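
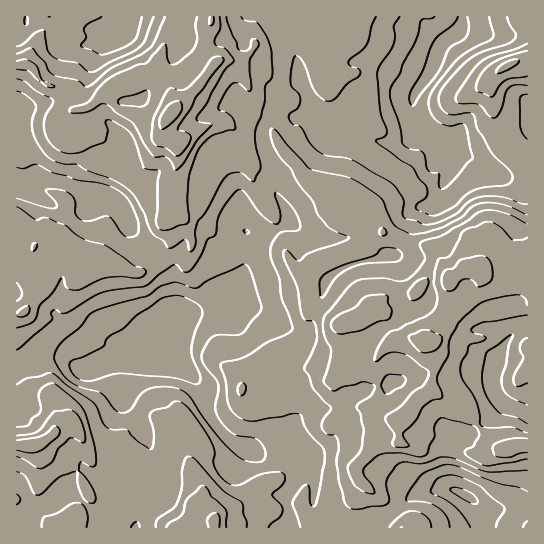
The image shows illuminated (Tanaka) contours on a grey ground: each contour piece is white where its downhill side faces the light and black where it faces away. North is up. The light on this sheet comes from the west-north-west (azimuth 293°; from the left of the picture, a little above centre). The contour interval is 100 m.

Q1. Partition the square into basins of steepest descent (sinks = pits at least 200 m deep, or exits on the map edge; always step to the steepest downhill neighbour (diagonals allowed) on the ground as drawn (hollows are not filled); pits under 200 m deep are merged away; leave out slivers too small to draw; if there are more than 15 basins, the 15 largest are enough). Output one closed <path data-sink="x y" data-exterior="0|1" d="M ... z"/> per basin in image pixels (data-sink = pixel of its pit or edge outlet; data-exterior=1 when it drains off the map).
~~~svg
<path data-sink="179 363" data-exterior="0" d="M29 65l-13 1 0 151 13 13 6 12-3 12 0 16 4 11 0 9-8 17-6 6-6 2 0 130 17 0 8-2 13 12 11 4 14 14 10 22-9 12-7 16-4 4 125 1 5-8 10 0 4 2 2 6 131 0-2-11 20-31-8-11 0-6 16-20 7-24 6-5 7-1-19-12-18-2-11-12-3-7 0-7 3-4-1-50-32-16-2-31 7-12 9-7 38-14 12-10 8-4-3-5-33-23-9-3-9-8-19-8-9-9-4-10-17-19-9-19-9-8-12-4-13 8-19-2-5 2 6 7 2 20-15 25-7 0-4-4-9-2-1-2-3 1 1-2-4-1-2-19-11-5-4-4-7 20-13 11-9-1-14-10-4 0-8 7-8 0-4-3-9-20-3-1-6 3-11 0-9-6-2-6 1-12 7-6 12-3-6-7-1-10-3-5-12-1-10-4-6-6-2-7z"/><path data-sink="430 71" data-exterior="0" d="M527 16l-314 0-6 21-2 13-15 17-8 4-7 7-2 7-10-6-6-10-46 26-9-2-11 12-5 3-25 7-6 7 0 9 2 6 9 6 11 0 6-3 3 1 9 20 4 3 8 0 8-7 4 0 6 6 12 5 5 0 13-11 7-20 9 7 8 1 0 17 7 7 9 2 4 4 7 0 15-25-2-20-6-7 5-2 19 2 10-8 15 4 9 8 9 19 17 19 4 10 9 9 19 8 9 8 9 3 27 17 9 10-20 15-38 14-9 7-7 12 2 31 32 16 1 50-3 4 0 7 3 7 11 12 18 2 19 12-7 1-6 5-6 20 25-2 1-18 4-6 1 8 7 8 22 1 29 15 19 6 8 0 13-6 26-6z"/><path data-sink="466 495" data-exterior="0" d="M402 420l-3 5 0 17-25 3-17 21-1 9 8 11-20 31 0 8 3 3 181-1-1-82-25 6-13 6-8 0-26-9-22-12-22-1-7-8z"/><path data-sink="121 29" data-exterior="0" d="M211 16l-194 0-1 49 13 0 6 5 2 7 6 6 10 4 12 1 3 5 4 16 10 0 9-4 11-12 9 2 46-26 2 6 14 10 2-7 7-7 8-4 15-17z"/>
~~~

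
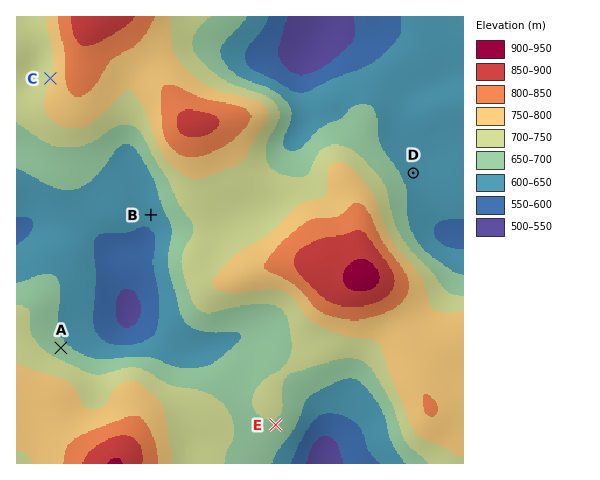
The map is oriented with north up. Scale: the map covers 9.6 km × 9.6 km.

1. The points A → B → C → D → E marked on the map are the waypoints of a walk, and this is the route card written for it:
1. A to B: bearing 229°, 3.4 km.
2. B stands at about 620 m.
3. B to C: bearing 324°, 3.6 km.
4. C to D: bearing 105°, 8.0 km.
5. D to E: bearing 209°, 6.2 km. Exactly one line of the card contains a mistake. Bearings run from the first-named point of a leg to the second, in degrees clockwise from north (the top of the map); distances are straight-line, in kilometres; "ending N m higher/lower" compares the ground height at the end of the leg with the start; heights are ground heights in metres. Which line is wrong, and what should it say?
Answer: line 1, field bearing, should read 34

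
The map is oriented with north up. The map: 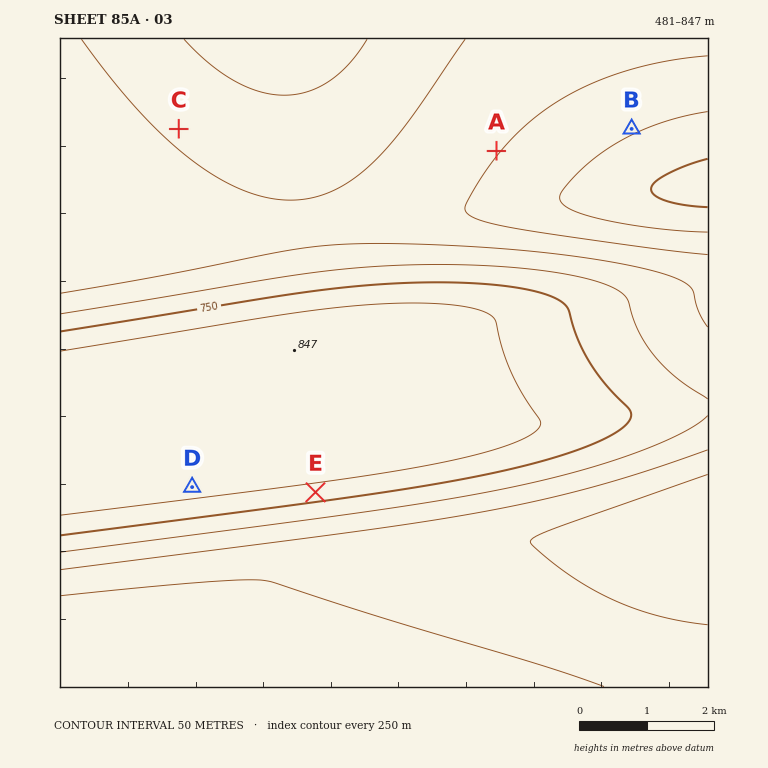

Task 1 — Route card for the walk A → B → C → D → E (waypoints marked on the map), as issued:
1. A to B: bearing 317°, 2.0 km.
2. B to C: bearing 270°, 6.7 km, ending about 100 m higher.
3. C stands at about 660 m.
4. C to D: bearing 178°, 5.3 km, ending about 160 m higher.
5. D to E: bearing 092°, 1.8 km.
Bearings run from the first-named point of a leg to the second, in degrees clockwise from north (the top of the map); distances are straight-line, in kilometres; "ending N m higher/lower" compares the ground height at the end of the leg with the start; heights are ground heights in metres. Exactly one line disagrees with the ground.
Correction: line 1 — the bearing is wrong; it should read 81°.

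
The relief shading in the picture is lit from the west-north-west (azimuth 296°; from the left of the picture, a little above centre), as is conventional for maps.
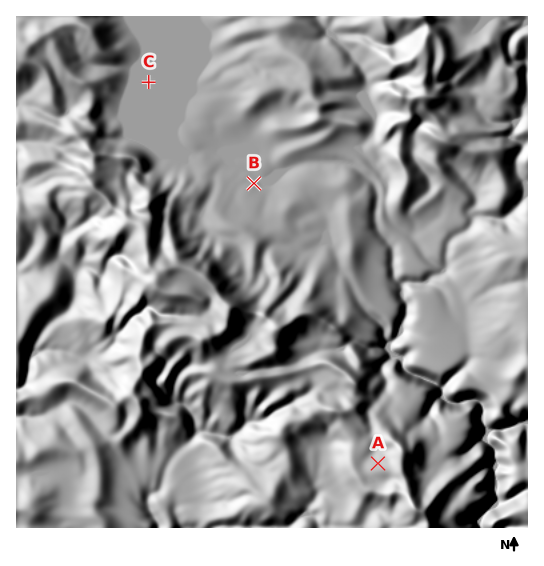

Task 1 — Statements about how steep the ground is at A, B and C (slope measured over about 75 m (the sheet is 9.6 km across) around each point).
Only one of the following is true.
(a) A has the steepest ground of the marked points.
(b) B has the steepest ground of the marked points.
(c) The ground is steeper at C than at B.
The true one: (a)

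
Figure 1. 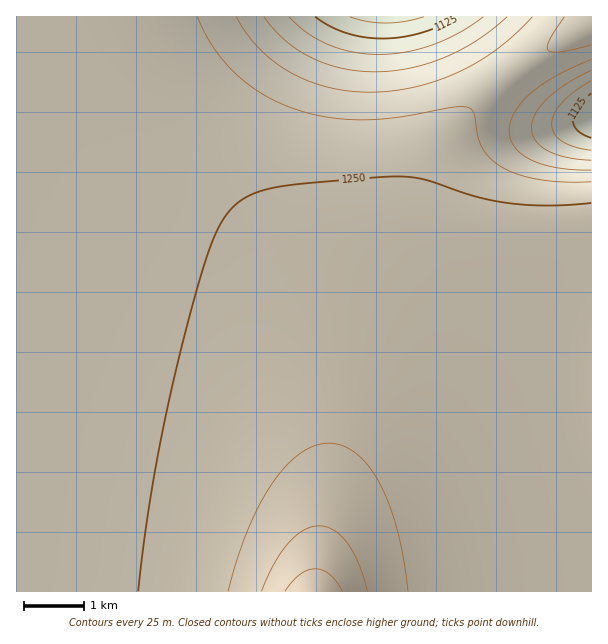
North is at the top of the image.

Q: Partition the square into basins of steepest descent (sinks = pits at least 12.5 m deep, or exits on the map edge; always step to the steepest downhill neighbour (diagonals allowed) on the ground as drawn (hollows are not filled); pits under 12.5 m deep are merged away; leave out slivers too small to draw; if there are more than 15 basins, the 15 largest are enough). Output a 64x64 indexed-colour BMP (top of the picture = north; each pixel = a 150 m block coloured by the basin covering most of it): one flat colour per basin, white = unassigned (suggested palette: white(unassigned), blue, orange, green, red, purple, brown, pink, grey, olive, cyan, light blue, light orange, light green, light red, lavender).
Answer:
<image width="64" height="64" href="data:image/bmp;base64,Qk12CAAAAAAAAHYAAAAoAAAAQAAAAEAAAAABAAQAAAAAAAAIAAATCwAAEwsAABAAAAAAAAAA////ALR3HwAOf/8ALKAsACgn1gC9Z5QAS1aMAMJ34wB/f38AIr28AM++FwDox64AeLv/AIrfmACWmP8A1bDFABERERERERERERERERERERERERERERERERERERERERERERERERERERERERERERERERERERERERERERERERERERERERERERERERERERERERERERERERERERERERERERERERERERERERERERERERERERERERERERERERERERERERERERERERERERERERERERERERERERERERERERERERERERERERERERERERERERERERERERERERERERERERERERERERERERERERERERERERERERERERERERERERERERERERERERERERERERERERERERERERERERERERERERERERERERERERERERERERERERERERERESERERERERERERERERERERERERERERERERERERERERERIRERERERERERERERERERERERERERERERERERERERERESERERERERERERERERERERERERERERERERERERERERERIhEREREREREREREREREREREREREREREREREREREREREiERERERERERERERERERERERERERERERERERERERERESIhERERERERERERERERERERERERERERERERERERERERIiIRERERERERERERERERERERERERERERERERERERERESIiIRERERERERERERERERERERERERERERERERERERERIiIiIREREREREREREREREREREREREREREREREREREREiIiIiIRERERERERERERERERERERERERERERERERERESIiIiIiIhEREREREREREREREREREREREREREREREREREiIiIiIiIiERERERERERERERERERERERERERERERERESIiIiIiIiIiIiERERERERERERERERERERERERERERERIiIiIiIiIiIiIiIiIiERERERERERERERERERERERERESIiIiIiIiIiIiIiIiIRERERERERERERERERERERERERIiIiIiIiIiIiIiIiIhERERERERERERERERERERERERESIiIiIiIiIiIiIiIiERERERERERERERERERERERERERIiIiIiIiIiIiIiIiIREREREREREREREREREREREREREiIiIiIiIiIiIiIiIhERERERERERERERERERERERERERIiIiIiIiIiIiIiIiEREREREREREREREREREREREREREiIiIiIiIiIiIiIiIRERERERERERERERERERERERERERIiIiIiIiIiIiIiIhEREREREREREREREREREREREREREiIiIiIiIiIiIiIiERERERERERERERERERERERERERERIiIiIiIiIiIiIiIRERERERERERERERERERERERERERESIiIiIiIiIiIiIhERERERERERERERERERERERERERERIiIiIiIiIiIiIiERERERERERERERERERERERERERERESIiIiIiIiIiIiIRERERERERERERERERERERERERERERIiIiIiIiIiIiIhEREREREREREREREREREREREREREREiIiIiIiIiIiIiERERERERERERERERERERERERERERERIiIiIiIiIiIiIREREREREREREREREREREREREREREREiIiIiIiIiIiIhERERERERERERERERERERERERERERESIiIiIiIiIiIiERERERERERERERERERERERERERERERIiIiIiIiIiIiIREREREREREREREREREREREREREREREiIiIiIiIiIiIhERERERERERERERERERERERERERERESIiIiIiIiIiIiERERERERERERERERERERERERERERERIiIiIiIiIiIiIREREREREREREREREREREREREREREREiIiIiIiIiIiIhERERERERERERERERERERERERERERERIiIiIiIiIiIiEREREREREREREREREREREREREREREREiIiIiIiIiIiIRERERERERERERERERERERERERERERESIiIiIiIiIiIhEREREREREREREREREREREREREREREREiIiIiIiIiIiERERERERERERERERERERERERERERERESIiIiIiIiIiIREREREREREREREREREREREREREREREREiIiIiIiIiIhERERERERERERERERERERERERERERERERIiIiIiIiIiERERERERERERERERERERERERERERERERESIiIiIiIiIREREREREREREREREREREREREREREREREREiIiIiIiIhERERERERERERERERERERERERERERERERERIiIiIiIiERERERERERERERERERERERERERERERERERESIiIiIiIREREREREREREREREREREREREREREREREREREiIiIiIhERERERERERERERERERERERERERERERERERERIiIiIiERERERERERERERERERERERERERERERERERERERIiIiIRERERERERERERERERERERERERERERERERERERESIiIhERERERERERERERERERERERERERERERERERERERESIiEREREREREREREREREREREREREREREREREREREREREiIREREREREREREREREREREREREREREREREREREREREREhERERERERERERERERERERERERERERERERERERERERER"/>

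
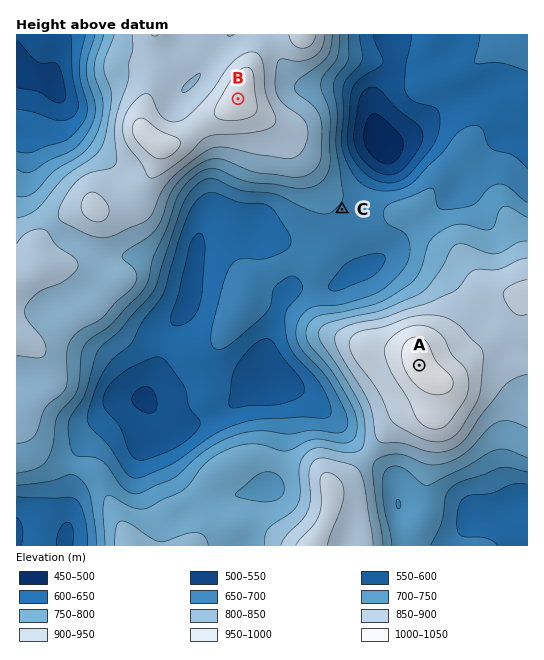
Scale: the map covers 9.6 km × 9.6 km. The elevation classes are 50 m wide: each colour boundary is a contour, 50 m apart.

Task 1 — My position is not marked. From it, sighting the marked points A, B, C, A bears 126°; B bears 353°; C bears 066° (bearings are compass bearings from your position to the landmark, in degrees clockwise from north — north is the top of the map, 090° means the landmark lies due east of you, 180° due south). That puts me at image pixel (256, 247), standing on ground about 630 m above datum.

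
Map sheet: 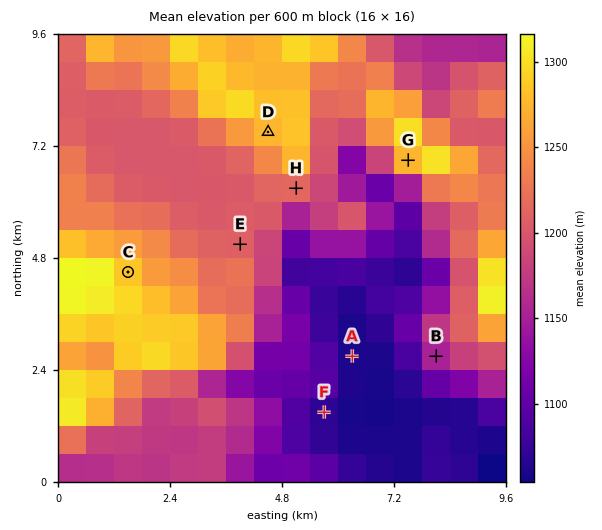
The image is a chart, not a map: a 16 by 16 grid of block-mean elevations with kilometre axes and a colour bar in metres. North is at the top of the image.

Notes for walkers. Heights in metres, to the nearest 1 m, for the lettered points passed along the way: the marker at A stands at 1059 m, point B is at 1156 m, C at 1286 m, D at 1273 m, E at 1206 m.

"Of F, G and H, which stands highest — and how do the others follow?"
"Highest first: G H F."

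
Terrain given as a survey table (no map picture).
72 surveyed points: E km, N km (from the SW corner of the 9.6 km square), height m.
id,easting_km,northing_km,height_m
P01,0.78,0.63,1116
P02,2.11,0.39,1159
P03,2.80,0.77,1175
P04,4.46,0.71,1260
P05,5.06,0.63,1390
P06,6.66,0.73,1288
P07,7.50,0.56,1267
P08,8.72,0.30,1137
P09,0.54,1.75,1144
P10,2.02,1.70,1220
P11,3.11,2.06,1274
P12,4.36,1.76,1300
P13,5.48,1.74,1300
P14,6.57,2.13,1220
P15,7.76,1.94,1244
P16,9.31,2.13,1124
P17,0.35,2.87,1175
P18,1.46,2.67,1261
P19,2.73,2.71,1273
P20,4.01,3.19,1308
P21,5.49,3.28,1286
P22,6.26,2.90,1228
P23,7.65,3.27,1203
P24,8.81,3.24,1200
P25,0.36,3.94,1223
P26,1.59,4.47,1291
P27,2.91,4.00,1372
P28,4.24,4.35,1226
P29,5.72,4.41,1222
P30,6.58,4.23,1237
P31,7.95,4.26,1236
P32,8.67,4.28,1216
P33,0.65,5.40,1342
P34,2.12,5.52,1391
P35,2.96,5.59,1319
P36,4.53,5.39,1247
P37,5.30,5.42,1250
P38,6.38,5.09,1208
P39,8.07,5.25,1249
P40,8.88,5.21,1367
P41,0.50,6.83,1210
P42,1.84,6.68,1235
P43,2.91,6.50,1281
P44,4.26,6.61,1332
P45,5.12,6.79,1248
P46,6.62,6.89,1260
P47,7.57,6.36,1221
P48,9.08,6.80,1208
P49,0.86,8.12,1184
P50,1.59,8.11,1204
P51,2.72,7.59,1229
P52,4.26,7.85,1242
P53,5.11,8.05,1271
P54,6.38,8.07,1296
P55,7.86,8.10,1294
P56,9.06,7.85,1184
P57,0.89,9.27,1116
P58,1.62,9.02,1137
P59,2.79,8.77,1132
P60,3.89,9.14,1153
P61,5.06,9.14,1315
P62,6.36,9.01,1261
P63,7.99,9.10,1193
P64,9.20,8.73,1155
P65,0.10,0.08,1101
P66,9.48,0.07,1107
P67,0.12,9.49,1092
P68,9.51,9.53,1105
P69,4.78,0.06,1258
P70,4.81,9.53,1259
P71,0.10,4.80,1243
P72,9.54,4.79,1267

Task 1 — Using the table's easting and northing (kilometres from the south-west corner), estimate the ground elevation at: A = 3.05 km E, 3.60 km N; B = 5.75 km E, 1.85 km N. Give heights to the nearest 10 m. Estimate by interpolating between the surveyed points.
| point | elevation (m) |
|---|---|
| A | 1330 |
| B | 1300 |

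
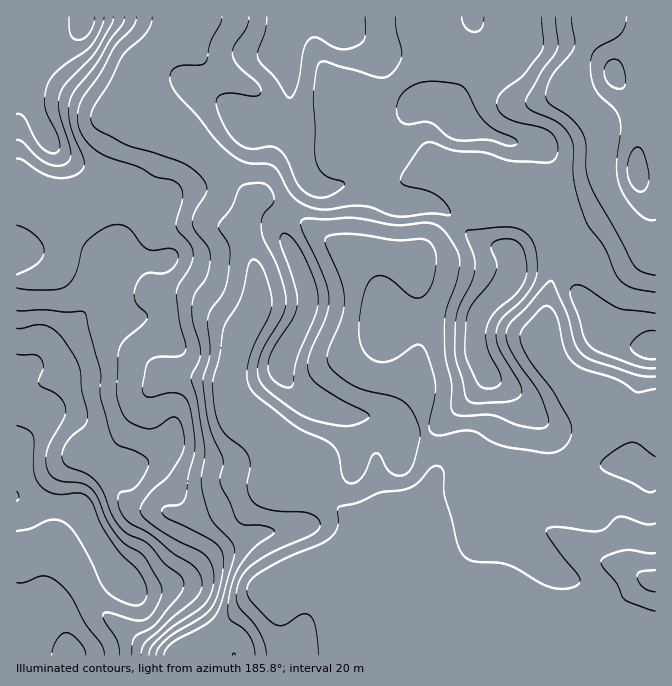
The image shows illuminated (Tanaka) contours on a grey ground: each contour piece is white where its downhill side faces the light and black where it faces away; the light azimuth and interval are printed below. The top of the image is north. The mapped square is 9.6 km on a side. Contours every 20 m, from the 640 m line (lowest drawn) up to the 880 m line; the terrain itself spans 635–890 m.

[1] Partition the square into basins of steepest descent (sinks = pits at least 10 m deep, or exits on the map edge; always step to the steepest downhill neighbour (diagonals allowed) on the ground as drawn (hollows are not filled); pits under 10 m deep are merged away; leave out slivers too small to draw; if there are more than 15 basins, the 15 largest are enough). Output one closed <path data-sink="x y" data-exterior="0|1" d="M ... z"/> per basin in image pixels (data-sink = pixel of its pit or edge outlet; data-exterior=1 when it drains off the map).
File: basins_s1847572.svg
<path data-sink="655 580" data-exterior="1" d="M472 16l-456 1 1 639 639-1 0-308-29-1-18-5-10-8-10-25-22-29-8-5-14-3-23-2-7 4-1-13-6-9-31-12-35-31-14-5-30 1-10-3-13-10-15-7-13-1-9 2 5-5 3-30 6-14 33 2 30-30 7-4 15 2 16 9-2-3 2-9 10-23 18-18 0-20z"/><path data-sink="655 248" data-exterior="1" d="M655 16l-181 0-1 6 8 20 0 20-15 13-10 18-5 17 3 7-17-11-15-2-7 4-30 30-33-2-6 14-3 30-4 3 13 0 13 3 23 15 10 3 30-1 14 5 35 31 31 12 6 9 1 13 7-4 23 2 14 3 8 5 22 29 10 25 10 8 18 5 28 0z"/>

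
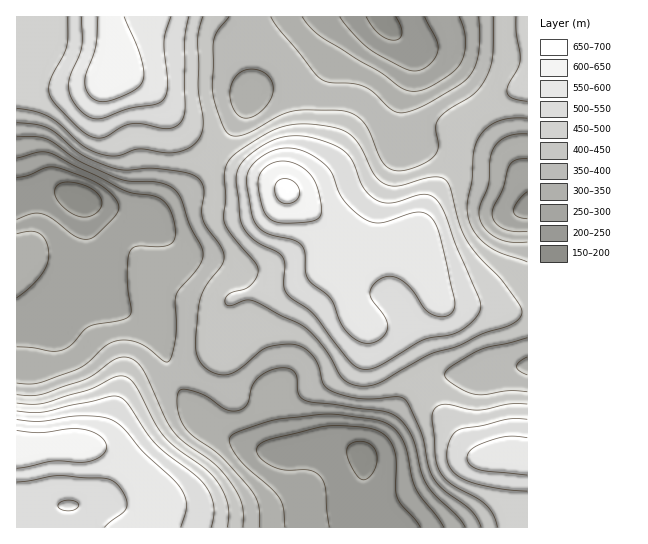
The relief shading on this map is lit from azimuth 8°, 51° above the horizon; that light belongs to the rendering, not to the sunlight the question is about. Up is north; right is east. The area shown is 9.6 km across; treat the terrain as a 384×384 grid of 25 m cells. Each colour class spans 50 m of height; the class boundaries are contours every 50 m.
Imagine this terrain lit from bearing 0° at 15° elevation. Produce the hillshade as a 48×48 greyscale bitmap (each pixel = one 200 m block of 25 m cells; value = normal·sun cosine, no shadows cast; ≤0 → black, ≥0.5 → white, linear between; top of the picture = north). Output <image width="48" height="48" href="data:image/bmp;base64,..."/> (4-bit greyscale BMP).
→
<image width="48" height="48" href="data:image/bmp;base64,Qk32BAAAAAAAAHYAAAAoAAAAMAAAADAAAAABAAQAAAAAAIAEAAATCwAAEwsAABAAAAAAAAAAAAAAABEREQAiIiIAMzMzAERERABVVVUAZmZmAHd3dwCIiIgAmZmZAKqqqgC7u7sAzMzMAN3d3QDu7u4A////AIiJmaqZiIiHd3eIiIiIiIiHd2ZVVEVneIiImZmZiIiIiIiIiIiIiIiHd2VURERmd3d3d3iId3eIiZmZmZmIiIiId2VDIjNWZlVVVVZnd3iJmqu7uqmZiIiIh2VCISNERDM0MzRWd4mqvMzMy7qpmImZmHVDIiMzMzMzMzRWeJq83dzMu7qqmZmZiHZURERERFVEREVnibvN7ty6qZmZmYiId2Zmd3d3d4iHd3eImrze7cuYd3d4iHdmZlVniaqqqsy7uqqqq7zNy6hlVERVZlQzNEVomrzMzO7u3dy7qru7qXZUREMzMyEREkVom8zMzP//7ty7qqqph2VVVVQyEQAAE0Z5q8zdzP///u27qqqYZlVmZ2ZDIQABJFeavM3d3f///u3LqqmHZVZnd3dlQyESNGiau8zN3d3e7u3MuqmHZVVmZnd3ZUMzNFeJqqq7zLu83d3Mu6mHZURVVVZ3dlRDNEVnd4iZmpmqu7zMy6mHZlVVVEVWZVVEQzRFVVZmd5mZqqu8y6mId3d3ZVVVREVVVEQzMzRERIiZmZq8y6mIiIiIdlVERFVmZlQzIjMzM4iIiJq7upiIiIiHdlVERWZ3d2VDMzM0RIiIiJqqqYd4iId2ZVREVneIiHZlVVVVZniIiImZh3d4iIdmVVREVniIiIdmd3d3iHd4iImYd3eImZiHdmVVZniIiHd3iIiZmWd3iIiId3iJqqqYiHdmZmd3d2Z3iZmZmWZ3iIiIiImZqqqZiIh3ZmZmZmZniZmqmWZ3iZiIiZmZmqmYd3eHd3dmZmZ4maqrqYd4mZiHiaqpiId2VVZ3eIh3dmd4mqvMy6mZmpmImqqYdmZUMzRWeIiYiHiJmrzd3cuqqqqZmqqXZVVUMiNFd4maqZmZmrzd7sy7u7uqmZh2ZmZlQzNFaJqqu7uqqqq7zbu7u7uph3ZmZ4h2ZURGeZqrzMy7qYiImpqqqZh2VVVWeIh3ZmVniaqrzNzLqHZmZ2eIdUIiIjNFeId3d3iImZmrzN3LmHZmZlVlMQAAESI1Z3eIiaqqqZmrzN3LmHd3ZkRDEAAAIiI0Vniau8zLqZmqvM3LqId3ZkQyAAASRDM0Vom93d3Muqqqq7u6mId2ZUMxAAE0VUREVorO7u7cu7uqmZmZiHdlVTMhESNFVVVVZ4rN7/7dzMupmIh4h3ZURCIRIzREREVWZ4m97u7t3MupiIiIiHZUMyIiNEQzM0VmeJmrzd3d3MupmZmqmYdUM0RERUQyM0VniZmZqru7u7upmru7uqh1RGZmZlVDNFZ4iIiIiZmqqqqqq7zMzLqHZoiIiHZlVmeIiId2d4iJmqqqu7zMzLqZiIiZmZh3d4iId3dmZniJmqq7y7u7u7qZmIiZqqmYiIiIiIdmZniZmqu8zLqqqqmYiIiZmZmZmZiIiIdmZ4maqqvMy6mYmZmIiIiJiIiZmYh3h3d3eJqqqqu7upiHeIiId4iIiIiZmYd3d3d3iaqqqquqmId3d3iIiIiIh3iJmYd3ZmZ4iaqpmqqpiHdmZ3eIiA=="/>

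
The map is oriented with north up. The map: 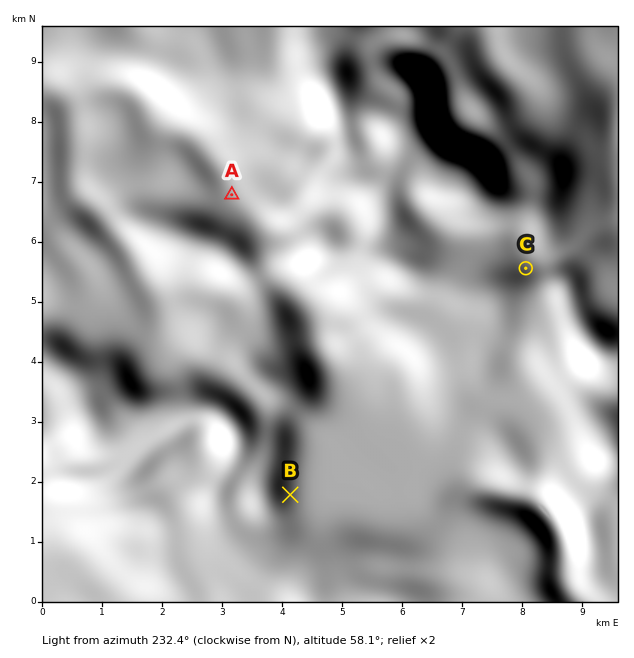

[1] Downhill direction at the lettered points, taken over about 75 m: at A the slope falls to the NW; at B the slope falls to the E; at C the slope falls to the NE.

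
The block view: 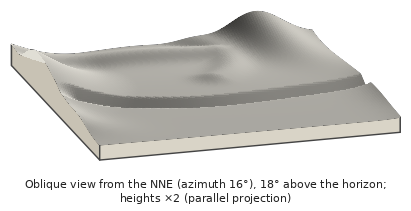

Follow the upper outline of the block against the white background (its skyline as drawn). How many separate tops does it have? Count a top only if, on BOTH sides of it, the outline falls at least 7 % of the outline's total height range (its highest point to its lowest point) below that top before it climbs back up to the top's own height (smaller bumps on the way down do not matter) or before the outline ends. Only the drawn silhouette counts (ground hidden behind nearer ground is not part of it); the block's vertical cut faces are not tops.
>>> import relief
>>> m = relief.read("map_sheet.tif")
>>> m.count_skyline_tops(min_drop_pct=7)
1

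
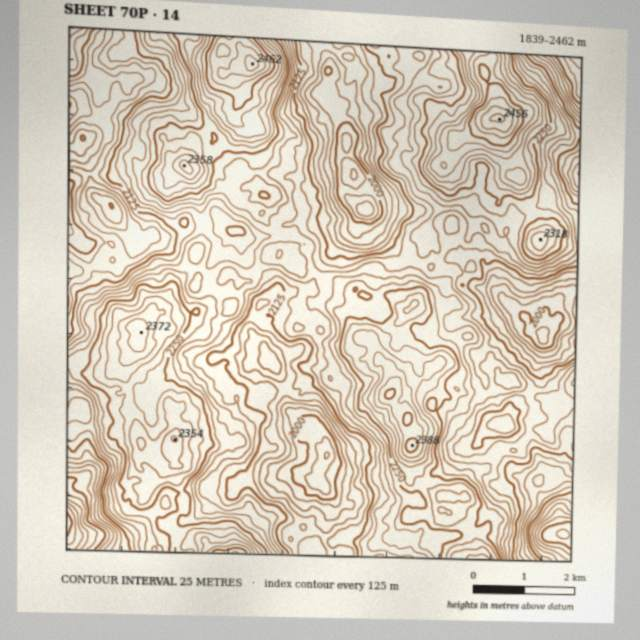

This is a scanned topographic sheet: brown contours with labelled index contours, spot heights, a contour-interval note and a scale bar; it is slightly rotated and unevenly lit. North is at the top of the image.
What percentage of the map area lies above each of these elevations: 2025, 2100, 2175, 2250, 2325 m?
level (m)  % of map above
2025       92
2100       76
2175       51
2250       25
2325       7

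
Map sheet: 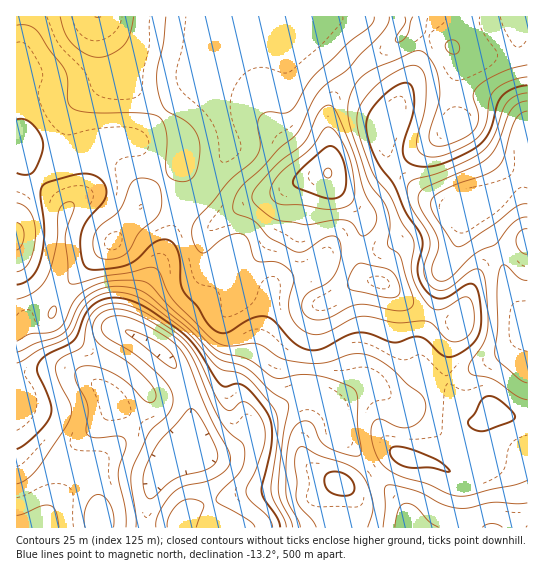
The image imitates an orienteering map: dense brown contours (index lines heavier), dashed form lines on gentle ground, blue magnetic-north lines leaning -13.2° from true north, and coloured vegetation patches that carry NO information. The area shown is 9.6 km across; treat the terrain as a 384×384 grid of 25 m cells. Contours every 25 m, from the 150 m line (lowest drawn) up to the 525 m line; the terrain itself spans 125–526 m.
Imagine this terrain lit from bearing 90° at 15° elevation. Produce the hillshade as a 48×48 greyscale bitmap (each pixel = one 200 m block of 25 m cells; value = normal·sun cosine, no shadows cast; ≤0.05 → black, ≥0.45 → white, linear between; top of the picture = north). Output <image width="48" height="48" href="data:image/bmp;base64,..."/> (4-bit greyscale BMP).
<image width="48" height="48" href="data:image/bmp;base64,Qk32BAAAAAAAAHYAAAAoAAAAMAAAADAAAAABAAQAAAAAAIAEAAATCwAAEwsAABAAAAAAAAAAAAAAABEREQAiIiIAMzMzAERERABVVVUAZmZmAHd3dwCIiIgAmZmZAKqqqgC7u7sAzMzMAN3d3QDu7u4A////AIiHZmebynRYmYh3ZBEleIiay5d3eIiIiIiHZmeby3RXmYh2UxE2eIiby5d3eIiIiIiHdniby4VWiIdmUxJHeIiruodmd4mIiJmId3iby5ZWd3ZlQyNWd4m7qHZmeImYiJmIh4iby6dmd2ZVQhNWZ4q6h2d3eImZiJmYiIibu6l3dmVVQhJXeJqnZneIiIiImJmZiIiau7qYdlRFQgFYmZl1VoiIiIiIiJmZmIiJq7qYdkRWUgFpqpdUV4iIiIiIiJmqqZiImrqpdURnUgJpqYVFeIiId3iIiJmaqqmIiaqpdTR4UhNpqXVGiId3d3iIiJmaq6mIeIq6dDWIUzRomXVXiId3d3eIiZmaq6qYd4q6czaHQ0Z4iHZniHd3d3eJmZmquqmHZ4q5YjaGNGiIh3Z3d3d3eHeKqpmruph3eJuoQTZ1NXiId3d3d3d3iIiaqZqrqph3ibuWITZlRXiId4iHd3d3iZmZmaq6qYiIq7p0ECVmZnd4iIiHd4h3iaqZmKu6qZmaqphSACV3d3d3mZh3d4h2ebupiKqqvMu6qXYwADeIh2ZniZiHeIhmebzKmIiK3+25h1MQAliZh2ZniamHeIh2aL3amId53/24ZTERJGiZh2VWiamHd4iHaM7bmId4zv2nVCIjVneJiGVWiZmHd5qYZ77amJiIrNyXVDM1Z3eImGVWeIh3eay5Zq3aiJmYibuYdlRWd3d4mHZmZmd3it7ZZYzKh6upd4mYiGVWZ4h4iHZ3dVZ4m+/aZGq5d7u5dWeJmYdmZ4h3iHd4dVZ4mt/rdWiodrzKdVZ5qphlaJh3d3eJhlaJmb3sl2eHZrzKdUV5qqh2Z5mGZ3eJl1aJma3tqGZ2VbzadUV4mph2Z4mHZneJmGaKqrztuHZlVbzLhVVniZmHZniHZneIiHeKvM3cqHdlVavKhlVmeJmYdmd2ZniHiIiazd3LmId2Zqqql2ZmZ5mYd2ZWZnd3eJqrzd26mIh3d5mZmHZmZ4mIiHZVVWd3eKzMzMuqmYiHd4iIiIdmd4iIiIZVRFZmeb7tu6maqZmIiId4iId3eId4mYdmVEVWec/9qYiJqqmZmYd3iIh3iHd4mZh2VERVac/9l2Z5qru6qYd3iIiIiHZomZiHZVVEWN/8hlVomrzMuod3iIiIh3Z4mZiHZmZUWN/rhkRWir3tund3eIiIh3d4mYh3d3dUWd7bhlRFeb3+y3d3eIiIiHiImYh3d4dUWc3Ll1RFaKzuy3d3d3iIiIiZiIh3eIdUWLy7mGRFeJvdy4d3d3eIiZmYiIiHiIdlWJq7qXVFeJq8uoh3d3eIiZmYiIiIiIh2V4mqqXVFeJmqqYh3d3eIiZmYiIiIiIh2ZniZqoZVaImZmYd3Z3eIiZmYiIiIiIiHdmZ4mZdVaIiZiHd2ZniIiZqYiIiIiIiId2ZneZhmeIiIiHdmZniJmZmZiIiIiIiIh3ZmZ5l3eJmIiHdmZniZmZmZiIiIiIiIiHdlVomHeIiIeId2ZniZqZmZiIiIiIiIiId2VXmYeIiHdw=="/>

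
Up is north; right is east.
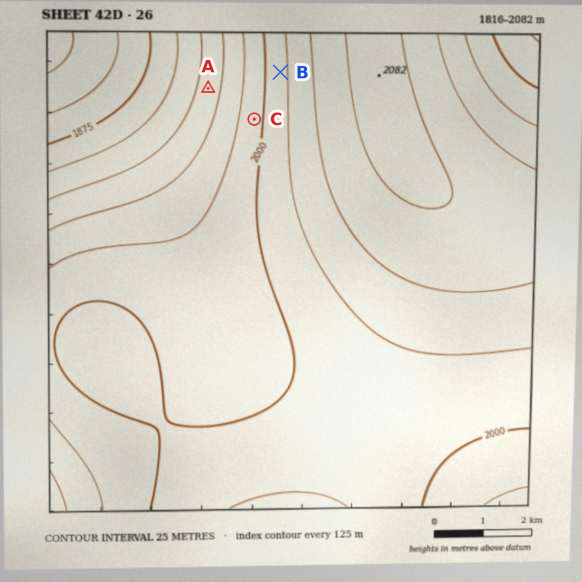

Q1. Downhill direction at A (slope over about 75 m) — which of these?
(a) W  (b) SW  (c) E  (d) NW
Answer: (a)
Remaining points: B W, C W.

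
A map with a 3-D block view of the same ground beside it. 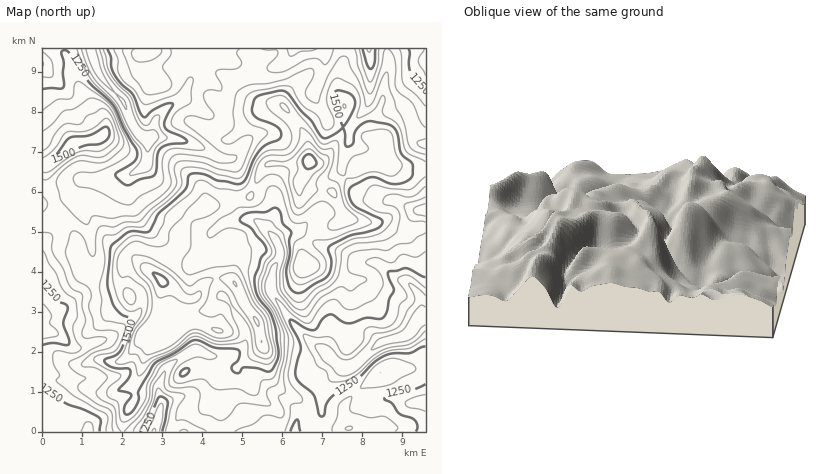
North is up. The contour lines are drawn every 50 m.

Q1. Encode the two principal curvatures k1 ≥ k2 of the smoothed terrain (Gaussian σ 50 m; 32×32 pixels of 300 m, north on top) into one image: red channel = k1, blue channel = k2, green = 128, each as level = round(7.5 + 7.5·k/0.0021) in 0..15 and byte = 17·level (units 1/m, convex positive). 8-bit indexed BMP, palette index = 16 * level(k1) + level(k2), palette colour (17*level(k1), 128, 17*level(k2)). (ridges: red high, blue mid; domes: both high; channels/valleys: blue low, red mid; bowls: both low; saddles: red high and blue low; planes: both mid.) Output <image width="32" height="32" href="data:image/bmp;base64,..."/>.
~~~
<image width="32" height="32" href="data:image/bmp;base64,Qk02CAAAAAAAADYEAAAoAAAAIAAAACAAAAABAAgAAAAAAAAEAAATCwAAEwsAAAABAAAAAAAAAIAAABGAAAAigAAAM4AAAESAAABVgAAAZoAAAHeAAACIgAAAmYAAAKqAAAC7gAAAzIAAAN2AAADugAAA/4AAAACAEQARgBEAIoARADOAEQBEgBEAVYARAGaAEQB3gBEAiIARAJmAEQCqgBEAu4ARAMyAEQDdgBEA7oARAP+AEQAAgCIAEYAiACKAIgAzgCIARIAiAFWAIgBmgCIAd4AiAIiAIgCZgCIAqoAiALuAIgDMgCIA3YAiAO6AIgD/gCIAAIAzABGAMwAigDMAM4AzAESAMwBVgDMAZoAzAHeAMwCIgDMAmYAzAKqAMwC7gDMAzIAzAN2AMwDugDMA/4AzAACARAARgEQAIoBEADOARABEgEQAVYBEAGaARAB3gEQAiIBEAJmARACqgEQAu4BEAMyARADdgEQA7oBEAP+ARAAAgFUAEYBVACKAVQAzgFUARIBVAFWAVQBmgFUAd4BVAIiAVQCZgFUAqoBVALuAVQDMgFUA3YBVAO6AVQD/gFUAAIBmABGAZgAigGYAM4BmAESAZgBVgGYAZoBmAHeAZgCIgGYAmYBmAKqAZgC7gGYAzIBmAN2AZgDugGYA/4BmAACAdwARgHcAIoB3ADOAdwBEgHcAVYB3AGaAdwB3gHcAiIB3AJmAdwCqgHcAu4B3AMyAdwDdgHcA7oB3AP+AdwAAgIgAEYCIACKAiAAzgIgARICIAFWAiABmgIgAd4CIAIiAiACZgIgAqoCIALuAiADMgIgA3YCIAO6AiAD/gIgAAICZABGAmQAigJkAM4CZAESAmQBVgJkAZoCZAHeAmQCIgJkAmYCZAKqAmQC7gJkAzICZAN2AmQDugJkA/4CZAACAqgARgKoAIoCqADOAqgBEgKoAVYCqAGaAqgB3gKoAiICqAJmAqgCqgKoAu4CqAMyAqgDdgKoA7oCqAP+AqgAAgLsAEYC7ACKAuwAzgLsARIC7AFWAuwBmgLsAd4C7AIiAuwCZgLsAqoC7ALuAuwDMgLsA3YC7AO6AuwD/gLsAAIDMABGAzAAigMwAM4DMAESAzABVgMwAZoDMAHeAzACIgMwAmYDMAKqAzAC7gMwAzIDMAN2AzADugMwA/4DMAACA3QARgN0AIoDdADOA3QBEgN0AVYDdAGaA3QB3gN0AiIDdAJmA3QCqgN0Au4DdAMyA3QDdgN0A7oDdAP+A3QAAgO4AEYDuACKA7gAzgO4ARIDuAFWA7gBmgO4Ad4DuAIiA7gCZgO4AqoDuALuA7gDMgO4A3YDuAO6A7gD/gO4AAID/ABGA/wAigP8AM4D/AESA/wBVgP8AZoD/AHeA/wCIgP8AmYD/AKqA/wC7gP8AzID/AN2A/wDugP8A/4D/AIiYmIWEluaklYD4tZaGh4eHh4eWpaO4pbi5t7bKt7iniIeGhHVi1+mncLW3l5eYmIeGhbemg5Z1l5aGdpeGhpiGhoWGp6az19mAgKWHl5iGhZbHppS3loWYp4Z1hYVzgoeHp8i2x8em1oDXlHOGl4eGuJWVtpaGhpa3t5aGhpiop5aFhHOBgcXXgbL6ppaIl5iWlMZ0ZYeXpITG2KiHh5iFp8fXtefmgvZzcMXYt6eXlpSmxnR1l6eBgHDI6binmKfIhJTXpcTVx+e2kICBgXKDxvnYhJWmYZTakZC3yLa3p4ODpHBic+fIl+fXYXS3trKU+YaVpYGEprjJgnCAcreDhKe4x5VxpfmGhujU9vnqobP3p5SAxpaGlpWUqKWBlJaWhoWnp5aQs7eHhramlqaA98mXgMa2dYaXh5epqYZyhoZkqJeWltiA1nWVppSVktX2l5CS2Jd1dZiHl5eGl4OGlpaEhoa4yHHXltfGyGRy95ZikMm3hnaEmIeXh6e3gYeGqKeVlreDdNfZpoTHtOfolXKAx8eXl5SWl6mng2Cmhnaol3SFyJT56JV0dIaWprWmloDI2sm5loSGl5KWpbeGl6iXdIXJtraEhZd2dYaGl5e2oJToqKiWZHR0lpeGl5WYmJeEtqe5p5aWp5eGh4eHp9mQtNeEkoNldYaXhpeHhYanlpW3hbiUhZe5h3aFqKmngnG0lKa4yJeXl5aWp5eop6d0poaWhYSXl5eWhoWDg4GCpaelhZen2ff416aVyJaohYaHdoZlhafIqKe5qKeVlqeEldiEdaXWhISFt4NwppZ1l4eHh4aFdIanl6iXpsbKloSF6JaV+HN0hnNyppfGhnaHh4eXlqiFZISmuJaok+V2dJXohaTYknV0laenh9dzdHaFhINwhJSGt8iohoZixsaFk9amk3K1yJW3qJen5+d0ZJaWl6iAlre4l5dzc2OW+ujFx/vok5Wot6fIt7d15/elqJim2LC2uZeEgJSng4S2hWSm56PWg4WFlrZ0dIaW2Pb42teTcGCggIO3uKiWc5SEdbXXYdaCt7i4uXOWdpeVdIX5loDmocnIx6eGhpaWhXWG55Vjk7Oml6e2hJeHl4aYlviSkPhxlKmYhYaGlqiol+e2lYKW14C2lIWXhoeXhZfXx4CD15eCgoWXl4aHqMfZ2HR0lMnKppHYlpiGl4WW18aAkMW4uLmVlZiGhpamlpfElHOFyJengPd1doaFhbfXcJDZuJeXmJZ1hoeXh4Z1dYbItoK3l6eA94Z2h3SXx6Zwt6emlYR1hoeHh3d2hoaEdIe4g7enlnD3qHaGt6jHhICnt8nJybamp5eXl5eYl6mUloZ0p7imgOiolqY="/>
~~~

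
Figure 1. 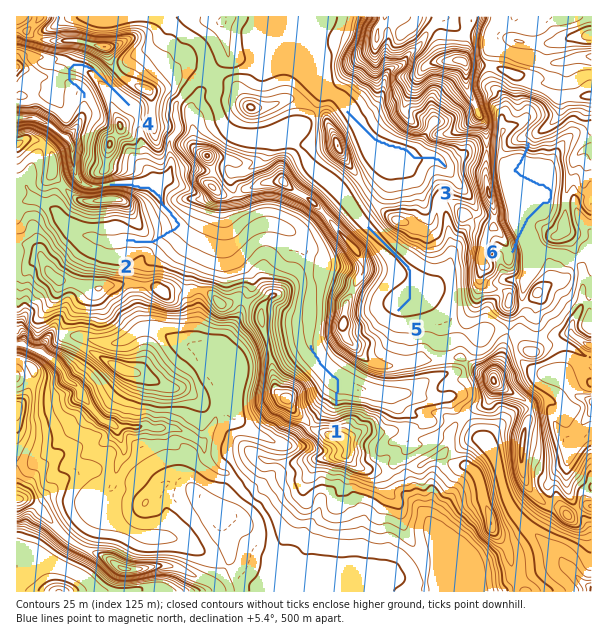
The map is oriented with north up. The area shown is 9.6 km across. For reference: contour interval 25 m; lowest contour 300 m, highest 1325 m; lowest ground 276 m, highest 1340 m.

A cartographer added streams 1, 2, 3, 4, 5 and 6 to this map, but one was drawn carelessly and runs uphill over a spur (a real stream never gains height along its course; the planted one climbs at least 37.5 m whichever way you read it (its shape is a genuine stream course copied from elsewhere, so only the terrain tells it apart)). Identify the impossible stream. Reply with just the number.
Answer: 6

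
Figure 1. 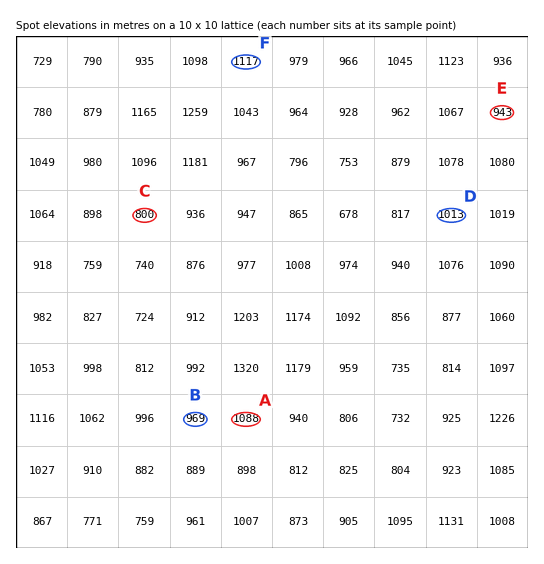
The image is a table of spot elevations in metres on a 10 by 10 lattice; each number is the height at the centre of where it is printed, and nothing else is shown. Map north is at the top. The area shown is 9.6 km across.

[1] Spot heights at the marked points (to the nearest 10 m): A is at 1090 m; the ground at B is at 970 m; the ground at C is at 800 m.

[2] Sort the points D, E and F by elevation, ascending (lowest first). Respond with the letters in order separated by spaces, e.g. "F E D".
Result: E D F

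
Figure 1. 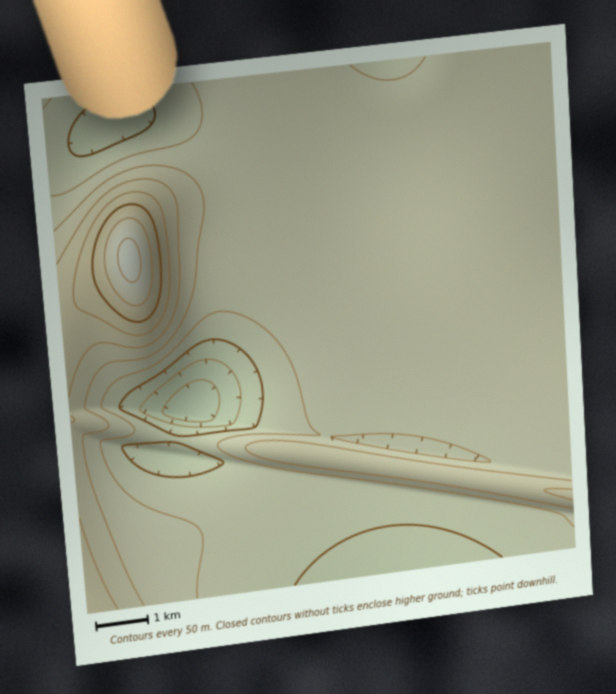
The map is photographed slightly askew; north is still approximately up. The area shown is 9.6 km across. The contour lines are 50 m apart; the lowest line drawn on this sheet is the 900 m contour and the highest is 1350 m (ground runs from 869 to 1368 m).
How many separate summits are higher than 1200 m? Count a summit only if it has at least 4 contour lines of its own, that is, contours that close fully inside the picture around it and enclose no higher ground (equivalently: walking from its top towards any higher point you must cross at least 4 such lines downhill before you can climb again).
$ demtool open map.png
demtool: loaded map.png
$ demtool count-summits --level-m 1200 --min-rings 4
0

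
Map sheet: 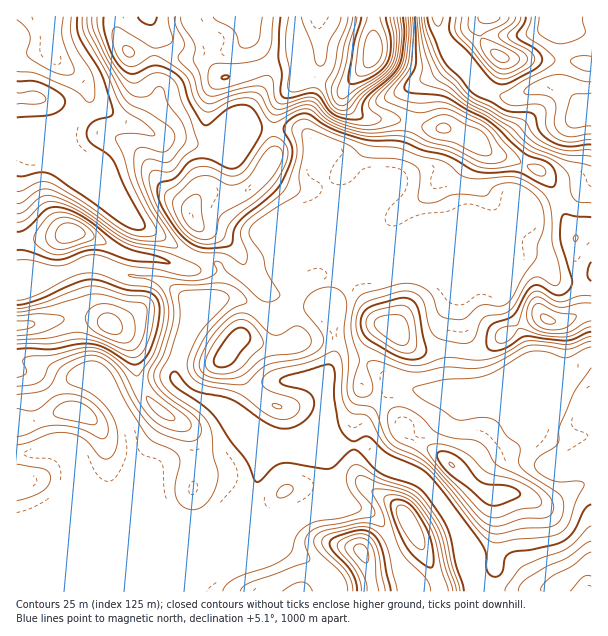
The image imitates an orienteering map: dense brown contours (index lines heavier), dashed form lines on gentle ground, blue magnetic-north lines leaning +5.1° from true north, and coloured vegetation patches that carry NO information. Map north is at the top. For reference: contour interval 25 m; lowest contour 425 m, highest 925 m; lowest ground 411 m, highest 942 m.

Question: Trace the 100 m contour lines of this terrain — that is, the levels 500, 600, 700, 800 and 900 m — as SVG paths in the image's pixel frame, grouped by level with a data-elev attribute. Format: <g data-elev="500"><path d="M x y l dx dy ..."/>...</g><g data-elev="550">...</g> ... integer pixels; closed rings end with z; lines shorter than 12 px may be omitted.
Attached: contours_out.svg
<g data-elev="500"><path d="M464 591l-17-64-19-29-9-10-39-15-20-20-6-3-6 2-12 13-6 4-7 0-33-6-8 0-8 4-13 13-4 2-3-4-8-17-16-21-15-23-11-11-30-20-4-6 1-7 3-2 3 2 9 11 9 7 36 8 39 26 9 3 8 1 10-3 10-7 6-9 1-9-2-5-4-4-24-7-4-2 0-3 8-5 37-10 7 0 3 7-1 26 3 21 2 7 4 8 10 7 12-5 4 1 18 16 30 14 11 7 18 21 35 48 5 11 1 16 5 6 5 1 4-3 4-16 5-5 44-8 12-5 9-10 10-21 6-5"/><path d="M591 145l-22 2-14-4-9-5-6-6-4-15-3-3-26-3-34-18-30-33-14-33-2-10"/><path d="M17 117l36-3 9-5 3-7-1-4-4-5-16-9-11-3-16 0"/><path d="M77 17l0 12 2 7 22 38 12 37-2 5-13 3-7 4-4 6 0 8 5 7 15 10 6 7 12 27 18 33 2 6-2 2-5 1-13-4-75-52-9-2-17 4-7 0"/><path d="M450 17l-1 12 3 7 16 16 23 27 6 4 6 1 7-2 22-11 7-5 3-4 0-5-4-6-17-10-4-5 0-3 7-10 2-6"/></g><g data-elev="600"><path d="M397 591l-8-37-4-12-6-8-5-4-12-3-33 7-5 3-2 5 4 9 22 22 4 9 1 9"/><path d="M448 591l-6-21-7-31-10-20-9-13-8-7-10-4-11 0-3 3 0 5 14 43 8 12 21 21 3 6 0 6"/><path d="M494 518l7-1 20-8 17-2 3-3 0-4-7-9-12-8-36-11-16-16-9-6-20-6-7 0-5 2-2 3 2 4 15 20 36 38 8 5z"/><path d="M168 420l6 0 1-3-3-3-19-15-6-3 0 5 6 10 8 6z"/><path d="M17 378l7-3 3-3-4-10 1-3 2-2 27-2 36-8 9 2 9 3 11 8 16 15 4 1 17-25 7-22 2-18-3-14-8-8-7-2-20-3-24-9-10-2-17 3-37 18-12 5-9 1"/><path d="M217 374l11-1 11-3 24-24 0-5-3-6-6-9-6-5-8-2-8 4-11 10-9 14-6 12 0 7 3 5z"/><path d="M17 260l13 0 20 5 9 1 9-2 18-8 9-1 33 10 28 4 27 6 14 0 3-2 1-3-6-6-24-10-34-7-12-4-42-30-24-10-9-2-6 2-18 17-9 2"/><path d="M591 203l-12-1-6-4-2-6-3-18-12-12-28-12-23-21-13-9-25-14-20-14-25-9-2-5 2-12-5-49"/><path d="M499 62l8 0 2-5-8-6-9-1-1 3 1 3z"/><path d="M97 17l2 13 9 24 9 15 9 11 5 3 4 0 17-9 7-1 11 4 7 9 4 15 10 21 7 19 0 5-13 10-9 12-5 3-19 0-2 3-1 6 4 17 6 13 17 24 13 13 12 5 24 2 15 9 5 1 2-9-6-18 1-9 7-9 29-22 8-9 11-33 0-9-5-18 5-7 9-2 26 14 33 11 33 4 22 8 22 5 8 4 9 9 8 4 12 1 30-3 10 2 11 5 12 9 5 6 3 8 2 13 0 24 8 30 0 8-2 4-6 0-13-8-8 2-6 7-14 23-7 4-16 3-5 2-3 5-6 16-4 3-5 1-22-3-9-5-5-9-6-24-3-5-6-4-6-2-7 0-29 9-10 6-6 12 1 15 3 7 5 5 33 17 10 3 9 1 29-8 30 2 13-1 15-6 23-12 40 4 24-9"/><path d="M478 17l1 4 7 3 11-3 3-4"/></g><g data-elev="700"><path d="M365 563l2 0 2-3-1-9-5-6-6-1-3 3 0 4z"/><path d="M119 342l9 1 5-5 2-11-3-12-8-6-14-5-11 0-8 4-6 9 3 9 9 7z"/><path d="M17 336l27-4 16-8 4-4-1-3-3-1-13-2-30 2"/><path d="M544 329l11 1 11-2 8-7 2-6-18-2-16-9-5 0-4 4-1 9 4 7z"/><path d="M62 243l7 0 11-4 5-3-1-5-4-4-7-3-5-1-6 1-5 5-2 7 2 5z"/><path d="M197 231l5 0 2-4-3-29-4-4-5 1-6 4-3 5-2 5 2 7 3 7 5 5z"/><path d="M479 155l9 1 3-2 1-2-5-15-8-7-33-15-11 2-13 8 1 6 7 6 25 6z"/><path d="M181 17l2 9 11 18 1 6-2 10 6 12 4 17 4 6 8 1 30-8 16-2 5 4 5 14 5 5 6 0 20-7 9-1 4 2 11 12 9 6 19 7 15 2 20-4 9-3 3-3-5-6-18-8-2-5 4-8 19-19 6-9 4-30-1-18"/><path d="M262 17l-4 24-6 6-7 1-6-3-2-10-4-6-17-9-3-3"/></g><g data-elev="800"><path d="M348 17l-2 9-8 19-4 21-9 18 2 9 5 11 4 5 6 1 8-2 10-13 24-18 10-11 3-9 2-16-2-24"/></g><g data-elev="900"><path d="M367 17l-8 25-3 24 0 8 4 2 8-1 9-5 6-6 3-7 1-16-7-24"/></g>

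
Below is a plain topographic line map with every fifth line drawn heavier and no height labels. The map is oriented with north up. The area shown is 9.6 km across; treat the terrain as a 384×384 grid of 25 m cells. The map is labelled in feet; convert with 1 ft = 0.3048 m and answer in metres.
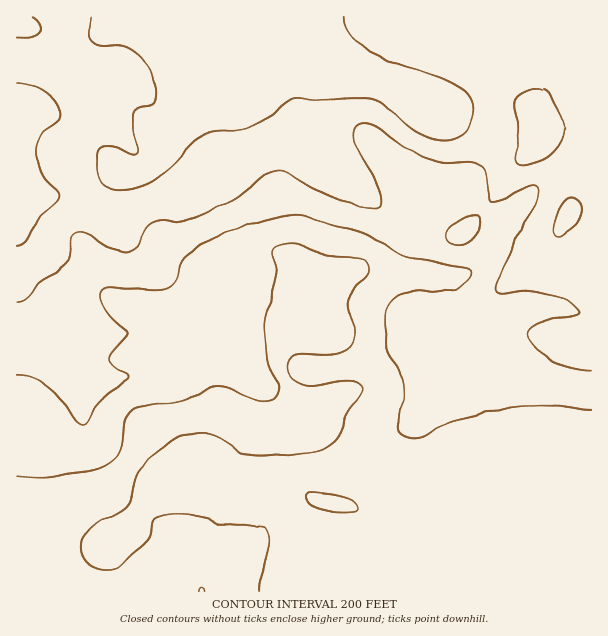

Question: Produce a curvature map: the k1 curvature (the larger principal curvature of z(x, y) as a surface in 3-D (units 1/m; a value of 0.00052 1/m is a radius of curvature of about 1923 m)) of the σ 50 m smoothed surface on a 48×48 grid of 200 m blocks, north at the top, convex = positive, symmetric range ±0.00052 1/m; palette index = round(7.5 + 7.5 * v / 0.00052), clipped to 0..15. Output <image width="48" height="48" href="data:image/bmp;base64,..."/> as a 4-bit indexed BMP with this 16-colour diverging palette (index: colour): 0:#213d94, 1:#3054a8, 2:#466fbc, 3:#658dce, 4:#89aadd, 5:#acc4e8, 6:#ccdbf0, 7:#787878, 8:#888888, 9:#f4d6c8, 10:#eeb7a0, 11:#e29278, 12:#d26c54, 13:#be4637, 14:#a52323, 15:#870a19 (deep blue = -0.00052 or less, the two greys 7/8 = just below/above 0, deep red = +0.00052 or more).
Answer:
<image width="48" height="48" href="data:image/bmp;base64,Qk32BAAAAAAAAHYAAAAoAAAAMAAAADAAAAABAAQAAAAAAIAEAAATCwAAEwsAABAAAAAAAAAAlD0hAKhUMAC8b0YAzo1lAN2qiQDoxKwA8NvMAHh4eACIiIgAyNb0AKC37gB4kuIAVGzSADdGvgAjI6UAGQqHAHd3iIiId3eJiIiJu5h3eIiHd4iIiIh4iHd3iZiId4iYiIiIu5iHd4iHd4iIiId3iIiZmZiHd4iIiHiIq5iHd4iIeId4iIh3iJqpmZmIiIiIeId3q5iHeIiIiIh4iIiHd4iZmZmZiId3iIdmm5h3iIiImId3iIiIh4iIiZqph3d3iIdmipiJq7uqmYd3iIeIiHh4iImqmHd3iIdmeqvd3MzMunZniYh4mXiHiIeKuoh3eZiIq97cupmau5domYh4iXiIh3dpzbmIm87u7suqmIdnm7maqYiIiImYd4h4vv273////aiJmYd2iaq7qpmYh7vLqZqZm9/+/8qqqpiIiZh3iau7qpmYd5qszLuoiKzdyWVniIiIiamImqqZiIiYdnd5rMuoeJqrqHd3d3eIiJqZmYh3d3iId3d4m8p3eIiZmIeIh3d4maupmHd3d3iIh3eIm8pkZ4iIiIiIiHd4qqu6qYd3d4iIiIiIisuFV4iId4ial3d4mIrMuqqpmIeIiIiIib3LqpmYZ4q6mYh4dle7vLu7uqmZmXiIiKz///2oeKuomamIdUasu7qZmqqZiHeIiJmaq9/qeKqHirvLqXjMqaqXeIiZiXiIiZh3dnvtmaqHiZmavLrLh4qod3iZq5mYmamIh3et27mIiId3eavad3iqmZvN76qqzdzMyoiJzKh3d3d3Zovad4iJvN/+ypmrzKmIq6h4m6h3d3iIeJvcu6h3iaqZh4mqmYdniJh3iqh3eIh4q8ze7u25h3iHiamImGd3eJiIiZmIiIiIq7vLqr3/t2eHerl4l1aIiamZqqqYiIiImImpdlav/ampm7h5p2aJmZmImaqpiIiIdXmod3Zp7+26qrmbqYirqImHeImYh4iHZXqneamIm7y5mbq7mZnNuHiHd3h2d4mXVXq6vv25iJzJh7qnd4v9uZqYd3d3ZWmpd63d3//Jmazrh6uWVp3ZiJq5mZmIh4mZiu7Kqr7piJvtmaqoebuodnm6mru7qYiIrvyYiIncd3jfqaze3Kqod3iqqqqpmYiK78h3eHeet2avy93Mupq8upqqqpmIiZm//Zd3eHd8+mauy+p3iJrM3LqpmYmHiaz/2Yd4iIZY/4e8l/h3d5uomqmXiIiIms7riHeIiYdoz/u5d/d3d6qHeaqGaIiIis24d3eImqmqnf/JiOhneJmHiaymWJiHibuXd3iZvd3JZ+/rl8qYmYh4mZzJeJiIiaqGZnic/tyXV87dt7u6mHeIl3rMzLqYh6qGVWjf7cuYity6qamYiHeIh3irvMy6h5qXVY3/zM26vMuYiJmIiHeId3iZmIm7mJu6rf/9y7upq7uod4iId3eHd3mpmHeZmZvv///rqZiHiZq6dniIh3iHd3qoiIeHib3//9qIiIiHiHirl3d4h4h3d4upiZmHic3cuHd3eIiHd3eJqniIiIh3eKuZmau5mbypd3d3eIiHeIeImYmIiJmImrmHd4mqmbuXaImYiJqZmZmYiJmIeImqqph3d3eJiKqGeau6iJqru6qYiA=="/>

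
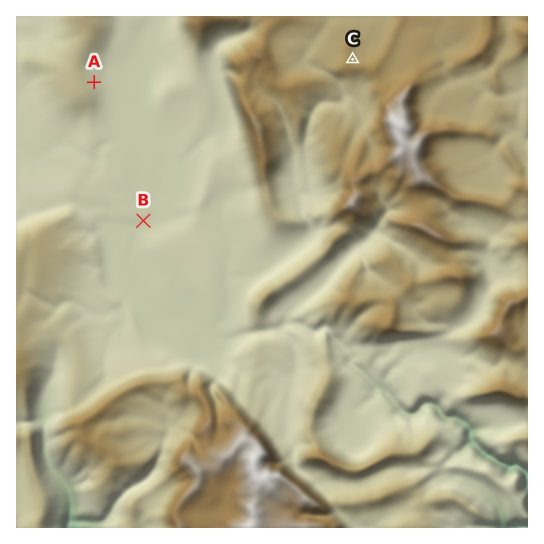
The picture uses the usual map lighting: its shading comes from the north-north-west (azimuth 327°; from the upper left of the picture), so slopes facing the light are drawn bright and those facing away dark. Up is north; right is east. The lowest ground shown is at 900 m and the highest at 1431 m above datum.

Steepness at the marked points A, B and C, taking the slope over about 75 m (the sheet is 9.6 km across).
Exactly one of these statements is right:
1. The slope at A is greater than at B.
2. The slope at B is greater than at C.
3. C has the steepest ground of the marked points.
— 1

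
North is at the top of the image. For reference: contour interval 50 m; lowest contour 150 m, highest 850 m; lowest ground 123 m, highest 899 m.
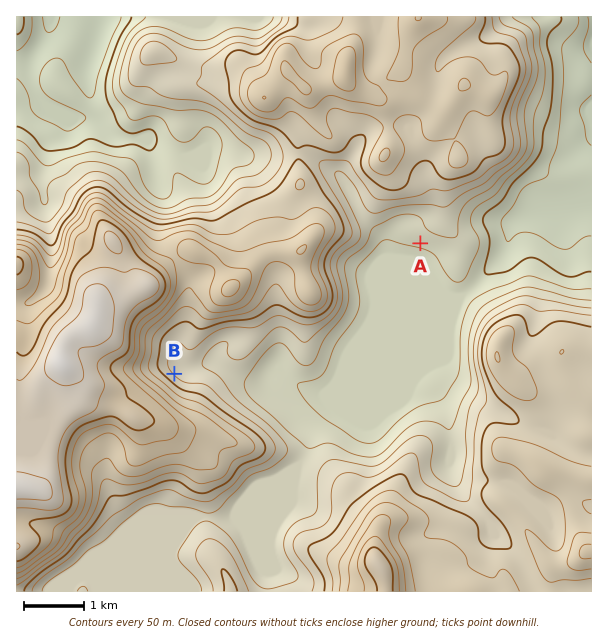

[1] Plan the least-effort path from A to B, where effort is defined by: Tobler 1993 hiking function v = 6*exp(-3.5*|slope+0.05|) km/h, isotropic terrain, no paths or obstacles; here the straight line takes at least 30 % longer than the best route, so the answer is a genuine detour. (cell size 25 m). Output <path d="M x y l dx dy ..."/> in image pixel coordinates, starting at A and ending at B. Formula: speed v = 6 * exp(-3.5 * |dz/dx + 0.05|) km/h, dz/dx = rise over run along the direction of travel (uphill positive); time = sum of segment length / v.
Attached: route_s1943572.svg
<path d="M420 243l-18 9-1 3-66 66-27 14-8 0-15-8-7 0-33 17-5 0-60 30-6 0"/>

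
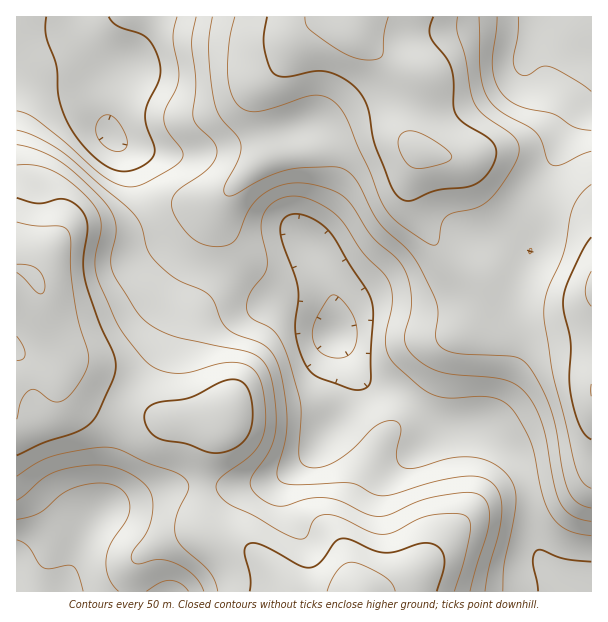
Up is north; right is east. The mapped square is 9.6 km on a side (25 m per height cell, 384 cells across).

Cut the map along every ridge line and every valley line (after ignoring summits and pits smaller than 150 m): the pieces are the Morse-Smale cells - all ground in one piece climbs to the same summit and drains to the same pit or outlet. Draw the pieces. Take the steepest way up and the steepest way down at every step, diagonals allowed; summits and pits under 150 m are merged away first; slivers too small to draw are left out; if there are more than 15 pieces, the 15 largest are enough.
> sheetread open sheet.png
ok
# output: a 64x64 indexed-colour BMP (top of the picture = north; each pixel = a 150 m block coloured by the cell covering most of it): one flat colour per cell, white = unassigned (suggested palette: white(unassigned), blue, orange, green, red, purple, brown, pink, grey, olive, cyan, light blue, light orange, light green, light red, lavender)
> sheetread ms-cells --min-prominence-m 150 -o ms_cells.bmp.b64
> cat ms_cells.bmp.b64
<image width="64" height="64" href="data:image/bmp;base64,Qk12CAAAAAAAAHYAAAAoAAAAQAAAAEAAAAABAAQAAAAAAAAIAAATCwAAEwsAABAAAAAAAAAA////ALR3HwAOf/8ALKAsACgn1gC9Z5QAS1aMAMJ34wB/f38AIr28AM++FwDox64AeLv/AIrfmACWmP8A1bDFADMzMzMzMzMzMzMzMzMzMyIiIiIiIiIiIiIiIiIiIiERMzMzMzMzMzMzMzMzMzMyIiIiIiIiIiIiIiIiIiIiEREzMzMzMzMzMzMzMzMzMzIiIiIiIiIiIiIiIiIiIiERETMzMzMzMzMzMzMzMzMzIiIiIiIiIiIiIiIiIiIiIRERMzMzMzMzMzMzMzMzMyIiIiIiIiIiIiIiIiIiIiIREREzMzMzMzMzMzMzMzIiIiIiIiIiIiIiIiIiIiIiIhERETMzMzMzMzMzMzMyIiIiIiIiIiIiIiIiIiIiIiIiERERMzMzMzMzMzMzMzIiIiIiIiIiIiIiIiIiIiIiIiEREREzMzMzMzMzMzMzMiIiIiIiIiIiIiIiIiIiIiIiIRERETMzMzMzMzMzMzMyIiIiIiIiIiIiIiIiIiIiIiIhERERMzMzMzMzMzMzMzIiIiIiIiIiIiIiIiIiIiIiIiEREREzMzMzMzMzMzMzMiIiIiIiIiIiIiIiIiIiIiIiIRERETMzMzMzMzMzMzMyIiIiIiIiIiIiIiIiIiIiIiIhERERMzMzMzMzMzMzMzIiIiIiIiIiIiIiIiIiIiIiIhEREREzMzMzMzMzMzMzMiIiIiIiIiIiIiIiIiIiIiIiERERETMzMzMzMzMzMzMyIiIiIiIiIiIiIiIiIiIiIiERERERMzMzMzMzMzMzMzMiIiIiIiIiIiIiIiIiIiIiEREREREzMzMzMzMzMzMzMyIiIiIiIiIiIiIiIiIiIiERERERETMzMzMzMzMzMzMzMiIiIiIiIiIiIiIiIhERERERERERMzMzMzMzMzMiIiIiIiIiIiIiIiIiIiIREREREREREREzMzMzMzMyIiIiIiIiIiIiIiIiIiIiIRERERERERERETMzMzMzIiIiIiIiIiIiIiIiIiIiIiERERERERERERERMzMzMyIiIiIiIiIiIiIiIiIiIiIhEREREREREREREREzMzMiIiIiIiIiIiIiIiIiIiIiIRERERERERERERERESIjMyIiIiIiIiIiIiIiIiIiIiIRERERERERERERERERIiIiIiIiIiIiIiIiIiIiIiIiIREREREREREREREREREiIiIiIiIiIiIiIiIiIiIiIiIhERERERERERERERERESIiIiIiIiIiIiIiIiIiIiIiIhERERERERERERERERERIiIiIiIiIiIiIiIiIiIiIiIiEREREREREREREREREREiIiIiIiIiIiIiIiIiIiIiIiERERERERERERERERERESIiIiIiIiIiIiIiIiIiIiIiIRERERERERERERERERERIiIiIiIiIiIiIiIiIiIiIiIREREREREREREREREREREiIiIiIiIiIiIiIiIiIhERERERERERERERERERERERESIiIiIiIiIiIiIiIiIRERERERERERERERERERERERERIiIiIiIiIiIiIiIiIRERERERERERERERERERERERERElIiIiIiIiIiIiIiEREREREREREREREREREREREREREVUiIiIiIiIiIiERERERERERERERERERERERERERERERVVIiIiIiIiIiERERERERERERERERERERERERERERERFVVSIiIiIiIiEREREREREREREREREREREREREREREREVVVUiIiIiIiERERERERERERERERERERERERERERERERVVVVVVVVVSIRERERERERERERERERERERERERERERERFVVVVVVVVVVEEREREREREREREREREREREREREREREREVVVVVVVVVVUREERERERERERERERERERERERERERERERVVVVVVVVVVREREQRERERERERERERERERERERERERERFVVVVVVVVVREREREQREREREREREREREREREREREREREVVVVVVVVVVEREREREERERERERERERERERERERERERERVVVVVVVVVERERERERBERERERERERERERERERERERERFVVVVVVVVUREREREREQREREREREREREREREREREREREVVVVVVVVVREREREREREERERERERERERERERERERERERVVVVVVVVREREREREREQRERERERERERERERERERERERFVVVVVVVREREREREREQREREREREREREREREREREREREVVVVVVVRERERERERERBERERERERERERERERERERERERVVVVVVVEREREREREREERERERERERERERERERERERERFVVVVVVUREREREREREQREREREREREREREREREREREREVVVVVVVRERERERERERBERERERERERERERERERERERERVVVVVVVEREREREREREERERERERERERERERERERERERFVVVVVVUREREREREREQREREREREREREREREREREREREVVVVVVVVEREREREREREERERERERERERERERERERERERVVVVVVVERERERERERERBERERERERERERERERERERERFVVVVVVEREREREREREREQREREREREREREREREREREREVVVVVVUREREREREREREREERERERERERERERERERERFmVVVVVUREREREREREREREQREREREREREREREREREREWZVVVVVREREREREREREREREEREREREREREREREREREWZlVVVVRERERERERERERERERERBEREREREREREREREWZm"/>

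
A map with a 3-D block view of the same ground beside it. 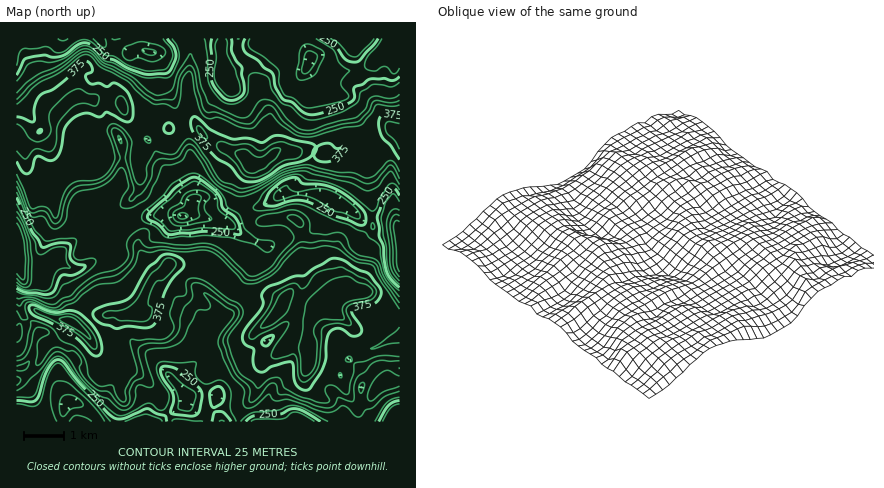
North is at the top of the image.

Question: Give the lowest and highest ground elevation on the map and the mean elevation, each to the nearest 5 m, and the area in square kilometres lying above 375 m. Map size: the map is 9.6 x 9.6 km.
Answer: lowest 135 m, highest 445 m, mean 315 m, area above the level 15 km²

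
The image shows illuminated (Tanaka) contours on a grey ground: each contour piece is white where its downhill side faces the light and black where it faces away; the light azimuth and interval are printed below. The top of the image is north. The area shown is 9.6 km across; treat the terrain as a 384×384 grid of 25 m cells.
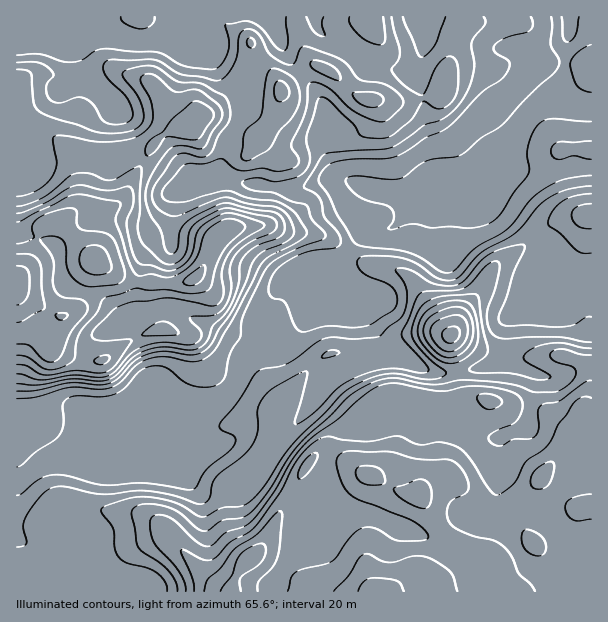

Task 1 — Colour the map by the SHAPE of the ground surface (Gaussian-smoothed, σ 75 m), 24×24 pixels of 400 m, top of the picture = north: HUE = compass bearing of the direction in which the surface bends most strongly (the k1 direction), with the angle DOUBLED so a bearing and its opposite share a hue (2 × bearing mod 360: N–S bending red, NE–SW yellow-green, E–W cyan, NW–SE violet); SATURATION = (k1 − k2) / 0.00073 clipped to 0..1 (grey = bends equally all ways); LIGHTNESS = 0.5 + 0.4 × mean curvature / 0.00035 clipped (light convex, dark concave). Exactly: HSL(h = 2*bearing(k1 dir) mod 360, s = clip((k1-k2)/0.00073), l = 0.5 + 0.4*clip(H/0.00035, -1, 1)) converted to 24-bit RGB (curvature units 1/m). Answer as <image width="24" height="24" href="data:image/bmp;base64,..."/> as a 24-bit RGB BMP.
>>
<image width="24" height="24" href="data:image/bmp;base64,Qk32BgAAAAAAADYAAAAoAAAAGAAAABgAAAABABgAAAAAAMAGAAATCwAAEwsAAAAAAAAAAAAAkod6fG+BgH9/g2tyhmdLVEU4SFUyTttWwXqx1GpBO3BbbI2IcpSWYGKTkLeKoHqwq3Gpfa6ciV2IgoJnaoxqiWNugHZ/gH9/i29yg3R2f3Z9f1mNsHmzhVOxftzAW+HAPTaX9dbtj27XUX2Cbn1kWnF5prZ8V31yhKdznEpqrWWnkp26gVipoWZqaIuQf3+Am2STfod3fGx6Z3N7Z2iAgqe2reO+NjyTSqmgO2KW+oyXW1qDf4B/W4R0lKhhf1ZPb1U1c6xDU7BqgmlSjUFymKqAil6Bh35gfFOvtIOrcJC6faPch6DluOPrp5rIaiJ/p6U+HU1I7HGFvW2Gf4B/g2tygWFEj05Od7ekbrhydWZMTpGGZGuxj31mW2WWnJW8PH1Vfrtpta0+cnAsWXcfeG4WbEYaXCpox46aQaR6DFla/KqqaIlzjUeWnre+bLG/iKe0rmu1l73ATXmmR0KB0oedTqd6Y4VZbZhdZIBMgXhqgH99f4B9gH99gH9/X4R2PIROyG6JE3d7V0X28aLQXqrPlqvIoIK0aoyfnHuksZyJf0qBSm2DaLOV03uXZHGBpX+gdZyca36Ef3+AgIB/f4B/f4B/fnqBe16MRHxEvqJjAEIq8ouByF1IbW06mopKe2lUho5VkU9Gh1lLT4pKRF1VuJhmmG6Jb300jZtPdXZTfoJaeYF1f4B/gH9/eYF5XIeNf2ylrZWKSqdfCk4x43uYvXSehHhTqpZSUpt4hVODwYeNgL/EL3C8bILFvZCmzCImg4AFLSkGka8AAGcUYn5ug2Noj4dkYpNtSoWGhKKcyo2kL3ZtFo0/mnro1tP4s8z7ryP/XIj0gsDv4FHIhiyaSV0k065jRDay4dnyg6j/3dH6+lL+CyoJR0QRb7YKQJhWSn9wW4tVYFKc2Hq5Pq5qIoELT14DMwYAYjQAR4gAHmALl2w7tTSvYoLiWvzxRqzG2sGYJo4vKHUw+l/X2KP/s87+0+D4GZaPV5aUYYeLS4ltVLN6in3HrWnJqyzZeAj/3Onv4+/cAKrRQ2WuTb/MUuQ+iU8cVK1hZ8HI7LDjL26gQGo4X5I3oXAqkSsW9NZsDFxPYHiCiI1wW3pMfnlDVG1BOW5vMJO6vtzH89zYfxl7M1hAf31HendKjIJkpsydNnh2lDYiqi81Trm9cl/hgkD/jeHA2u/IISW+I2xrkXmAdHGCgH9/gl9aUDM0KPNGJOd+6RR2+mqPPmSCe36Af4B/got006+7UyiQqWi9vtjXa+jeI+PgDxuJ/8fT0rU6nztHQ10fJFoacH5TWlqGe4PhrtH1ounSTSIsH0FA9cfLuVjJaHuAgH1/jHxxqUMveS1GTMiLyMOlu0VEiX1ADxIz0rtY/8zWojyuqVq/VqnnKdPzTOzIKo1If3QpgUYkf1FaOYhmJp4y62ezvmuofV5xnH5Vck337dH4W1y5rrNFw3Y3M7ilGUetR8rX8djz1Mz/2sz/h2DzTrqwikV7hlWIb4l1eIR6eYR1fIJwTHVMNWZDxnmQomLFs63PI0Ublokv3ZeccGTF9b3LR3UqFz0eJWoehsUGRDMJaUwAXDEEyrtecT99fmlshXhuf391gYB6fYB8fH9+TYF4SZdkaLqnjrzEX3dfOXM3pbowcFw+qn8861hyQ2R2WmAXWWEQ0mccOroxrtiRKZEkTkorc3M4d4tBWYVVdYBzf4V6e4B+cn9/bHhSf5guaHUhfGyDcp+dgcLCdoTOb2bW8aLLwR61kOGLCoKnzoHBfsCJcLZQkCq2rXHVmnK8kK99TolbSHpIZYdlc4B2c36BW2aXoKnBfoHBZryWbbe+on5QVW40PjofsVMnqHLZ8tnlOXvaIIOV32p4vLZ0LFFvdjlLsn5Ep7aLfnGkt2lSM4lTaIJ9aYlvWox3e5ZbfX5WlstpVDxEm5lYhlBsXC1Vcs9eStLAt9q/3UPINi11z19s1N+8OxBUQb3GyOXxsr7gaj7b5pDHbo/CQnlze5JmWoVpfIFyh21h5afkT2TKi3a+jDq+hsDz1/TyPJa9m3YzmSN3s1F4Weif7DS3ijXvo/TcO3Q0o24pKi1f1KqCyHCqfWe7XHCunXF+RoyWtXGrhXcjhUkzYG9CP8I/cowpjIIVeCgiemxOMEZW6b2TEu2Oih9uatdsjiAxkC40cdVuPlyTRJ5Ix4FdZH1MhEtQiLBrMoqvcmG2gIB+gH9/foB+hGVkrlZ8bLV0aXqFe3qASImndv9JcglrttNrgjaIl1C1vNuuacaITEJ5X1aExqCOgXCwaXiwkLKUQn+mQTaf"/>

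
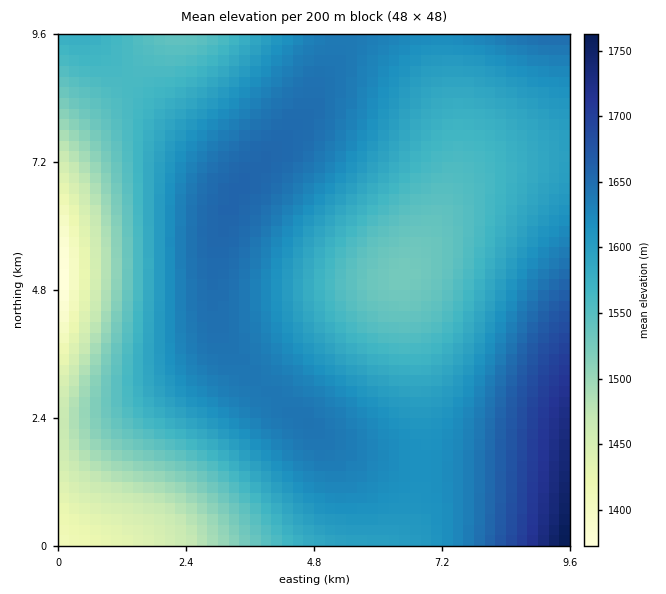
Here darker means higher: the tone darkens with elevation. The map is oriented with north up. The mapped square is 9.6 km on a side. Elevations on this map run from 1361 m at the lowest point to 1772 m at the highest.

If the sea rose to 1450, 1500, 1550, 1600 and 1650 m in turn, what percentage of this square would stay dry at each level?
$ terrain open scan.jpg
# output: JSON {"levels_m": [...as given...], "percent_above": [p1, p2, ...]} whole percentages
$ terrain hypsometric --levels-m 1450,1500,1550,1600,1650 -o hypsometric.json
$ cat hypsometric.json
{"levels_m": [1450, 1500, 1550, 1600, 1650], "percent_above": [96, 91, 79, 50, 10]}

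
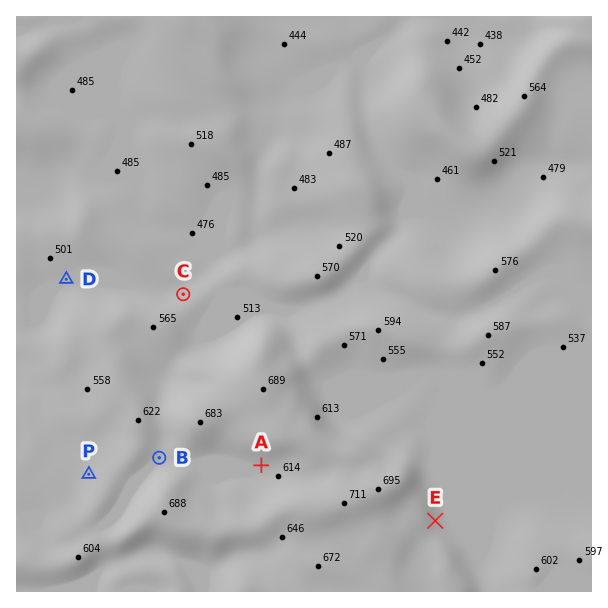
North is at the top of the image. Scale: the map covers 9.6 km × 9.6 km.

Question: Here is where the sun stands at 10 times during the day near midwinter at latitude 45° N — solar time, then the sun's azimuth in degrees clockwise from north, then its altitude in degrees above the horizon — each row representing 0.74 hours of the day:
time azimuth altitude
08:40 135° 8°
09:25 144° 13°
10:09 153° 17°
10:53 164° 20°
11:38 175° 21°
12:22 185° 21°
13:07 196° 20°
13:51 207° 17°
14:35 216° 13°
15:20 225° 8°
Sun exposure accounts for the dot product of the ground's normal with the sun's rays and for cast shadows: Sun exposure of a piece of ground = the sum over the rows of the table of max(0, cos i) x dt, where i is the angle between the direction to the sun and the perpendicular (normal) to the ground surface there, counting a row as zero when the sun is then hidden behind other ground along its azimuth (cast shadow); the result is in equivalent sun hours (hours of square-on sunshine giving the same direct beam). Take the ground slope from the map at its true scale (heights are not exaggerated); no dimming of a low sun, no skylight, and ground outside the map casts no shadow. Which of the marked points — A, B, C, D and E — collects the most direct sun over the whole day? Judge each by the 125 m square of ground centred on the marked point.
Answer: A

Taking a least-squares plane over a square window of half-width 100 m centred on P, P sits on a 6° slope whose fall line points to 293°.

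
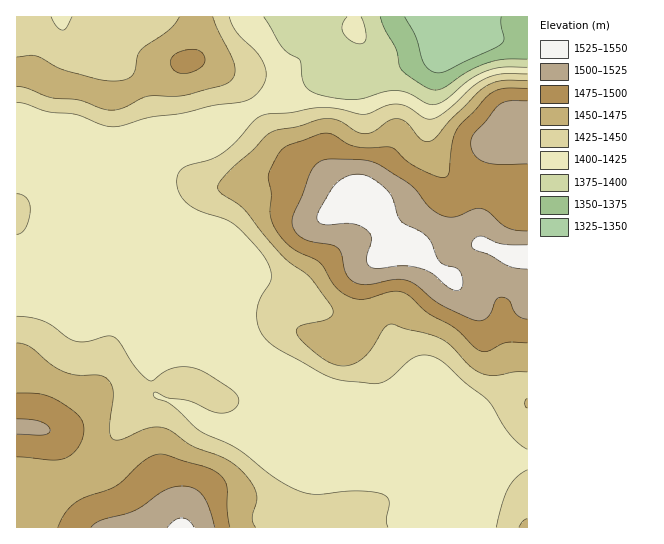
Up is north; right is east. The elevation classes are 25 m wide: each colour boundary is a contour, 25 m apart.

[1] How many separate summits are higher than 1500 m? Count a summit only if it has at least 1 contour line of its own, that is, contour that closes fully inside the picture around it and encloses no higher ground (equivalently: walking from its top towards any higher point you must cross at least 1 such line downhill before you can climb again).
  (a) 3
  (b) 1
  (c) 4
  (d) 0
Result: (b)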